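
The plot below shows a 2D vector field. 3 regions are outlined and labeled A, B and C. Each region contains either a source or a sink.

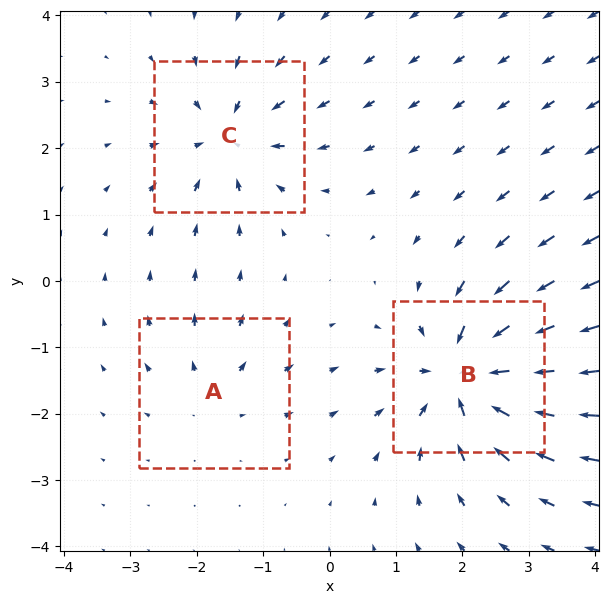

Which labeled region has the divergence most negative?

Divergence at each region's feature centre — A: about +2, B: about -6, C: about -4. Region B is most negative.

B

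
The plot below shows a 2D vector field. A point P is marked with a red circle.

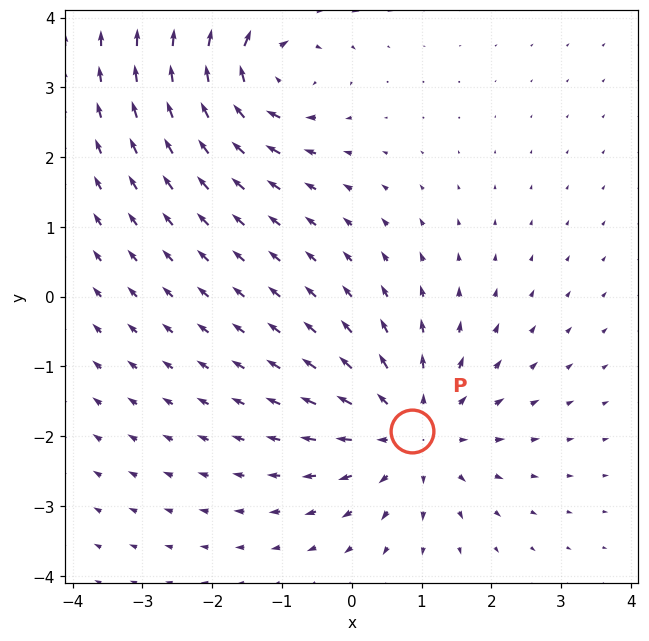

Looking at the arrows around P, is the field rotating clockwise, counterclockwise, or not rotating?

not rotating

Near P at (0.9, -1.9) the arrows show no circulation. The curl there is ≈0.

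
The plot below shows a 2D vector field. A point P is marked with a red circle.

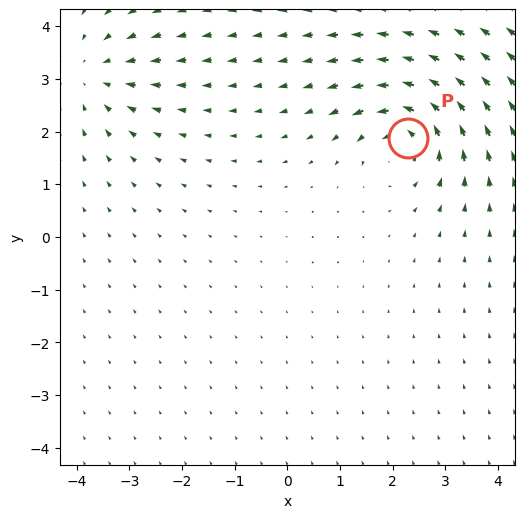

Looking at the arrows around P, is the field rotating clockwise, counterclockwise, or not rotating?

Near P at (2.3, 1.9) the arrows circulate counterclockwise. The curl (z-component) there is about +4; positive curl means counterclockwise rotation.

counterclockwise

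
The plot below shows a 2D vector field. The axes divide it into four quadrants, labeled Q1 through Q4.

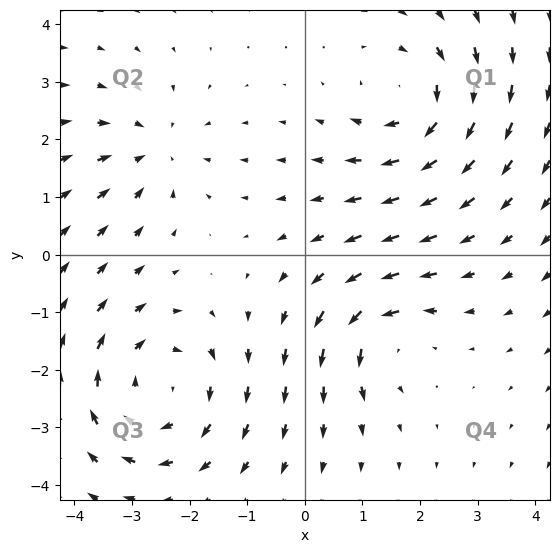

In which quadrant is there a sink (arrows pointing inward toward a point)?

Q2

The sink sits at approximately (-2.6, 1.8), which lies in quadrant Q2. The divergence there is about -3, negative as expected for a sink.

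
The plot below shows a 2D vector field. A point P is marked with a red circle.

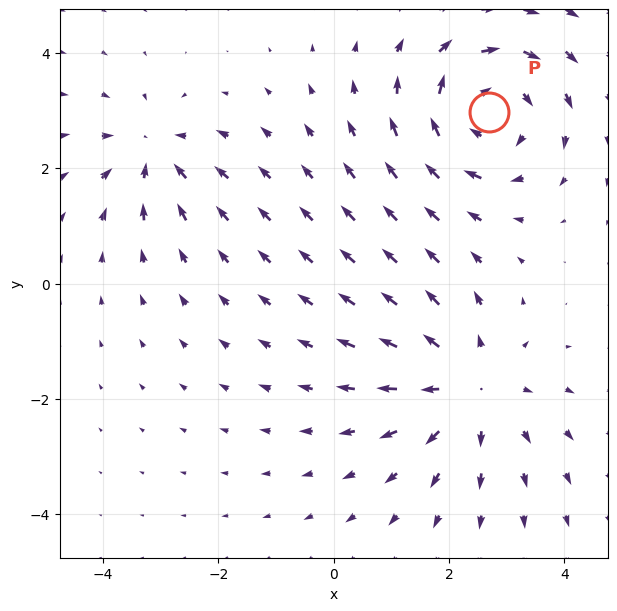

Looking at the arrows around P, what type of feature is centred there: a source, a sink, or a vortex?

At P (2.7, 3.0) the arrows circulate clockwise. Divergence ≈0, curl about -4 — near-zero divergence with nonzero curl is a vortex.

vortex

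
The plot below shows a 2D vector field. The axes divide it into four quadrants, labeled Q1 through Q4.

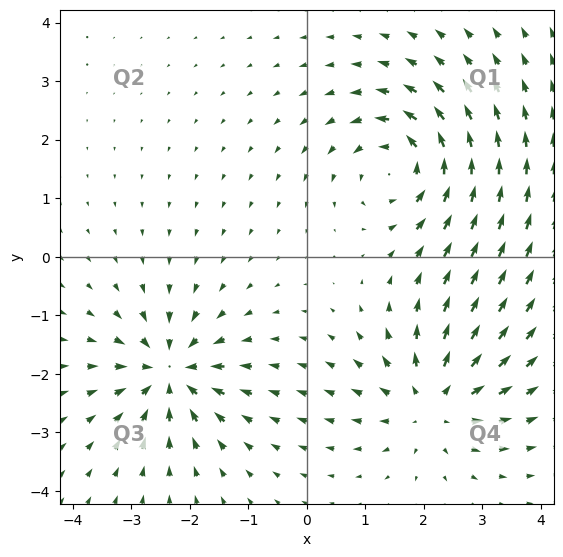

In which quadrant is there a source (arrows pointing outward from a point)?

Q4

The source sits at approximately (2.2, -2.5), which lies in quadrant Q4. The divergence there is about +5, positive as expected for a source.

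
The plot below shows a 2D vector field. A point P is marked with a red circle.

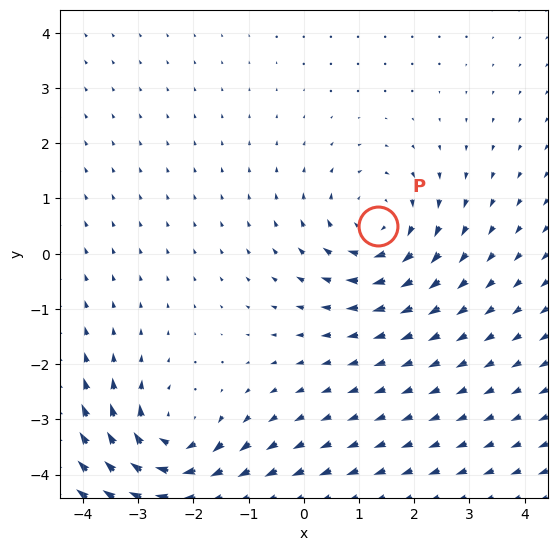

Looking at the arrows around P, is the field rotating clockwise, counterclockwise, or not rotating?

clockwise

Near P at (1.3, 0.5) the arrows circulate clockwise. The curl (z-component) there is about -3; negative curl means clockwise rotation.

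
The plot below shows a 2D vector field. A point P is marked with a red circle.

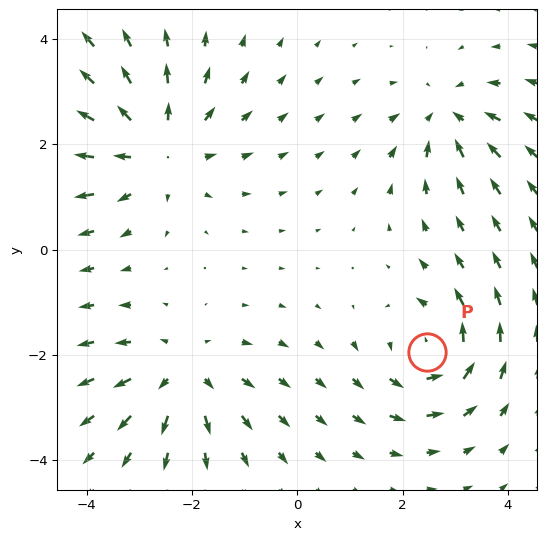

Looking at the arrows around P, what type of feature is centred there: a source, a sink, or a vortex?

vortex

At P (2.5, -1.9) the arrows circulate counterclockwise. Divergence ≈0, curl about +4 — near-zero divergence with nonzero curl is a vortex.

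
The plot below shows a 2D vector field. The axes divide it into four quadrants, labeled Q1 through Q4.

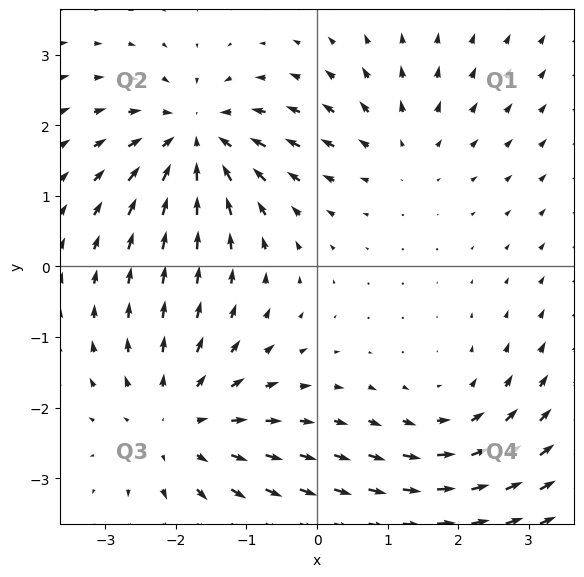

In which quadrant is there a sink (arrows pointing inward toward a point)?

Q2

The sink sits at approximately (-1.7, 1.8), which lies in quadrant Q2. The divergence there is about -5, negative as expected for a sink.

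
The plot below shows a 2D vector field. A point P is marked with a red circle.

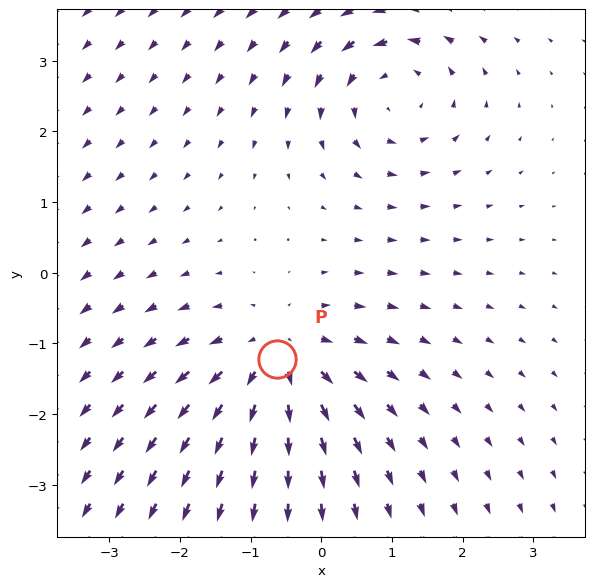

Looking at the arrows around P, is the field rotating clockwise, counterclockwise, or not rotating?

not rotating

Near P at (-0.6, -1.2) the arrows show no circulation. The curl there is ≈0.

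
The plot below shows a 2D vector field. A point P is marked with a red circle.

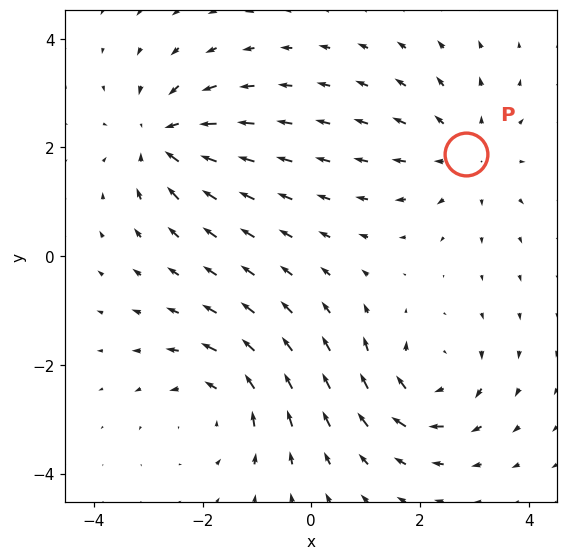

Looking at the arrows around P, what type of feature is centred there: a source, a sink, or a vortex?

source

At P (2.8, 1.9) the arrows spread outward. Divergence about +4, curl ≈0 — positive divergence with near-zero curl is a source.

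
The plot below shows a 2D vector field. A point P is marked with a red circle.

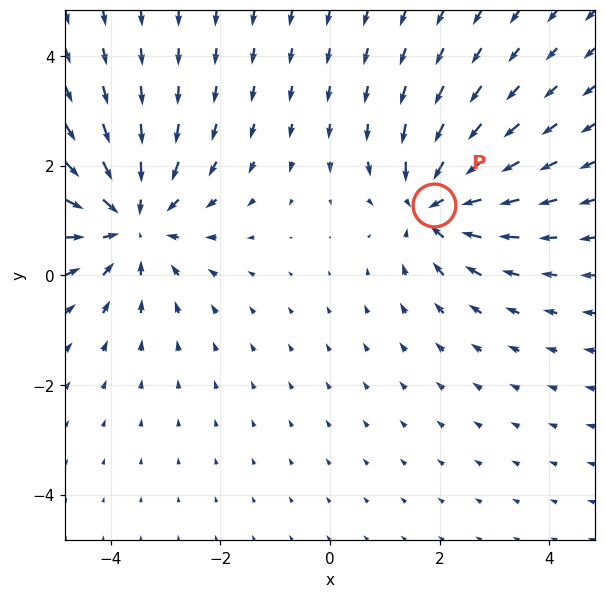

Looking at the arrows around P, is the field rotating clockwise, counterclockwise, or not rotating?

not rotating

Near P at (1.9, 1.3) the arrows show no circulation. The curl there is ≈0.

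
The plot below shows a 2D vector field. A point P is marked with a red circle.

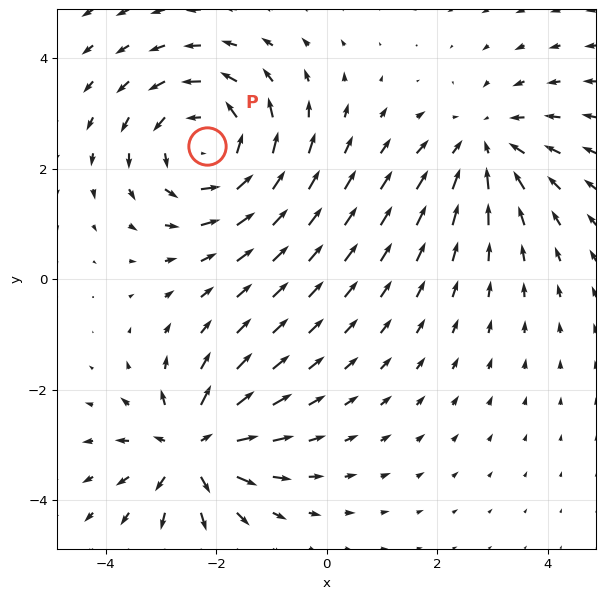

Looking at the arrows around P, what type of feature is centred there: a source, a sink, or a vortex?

At P (-2.2, 2.4) the arrows circulate counterclockwise. Divergence ≈0, curl about +3 — near-zero divergence with nonzero curl is a vortex.

vortex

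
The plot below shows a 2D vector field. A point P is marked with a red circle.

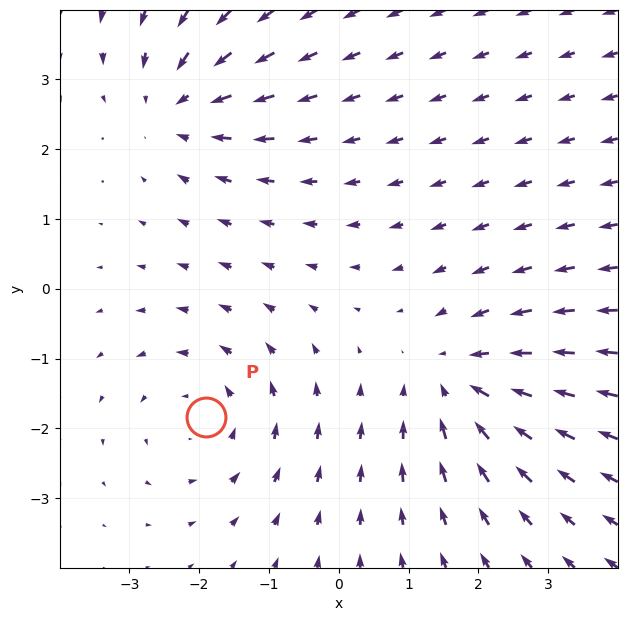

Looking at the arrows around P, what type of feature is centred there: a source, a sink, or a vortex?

vortex

At P (-1.9, -1.8) the arrows circulate counterclockwise. Divergence ≈0, curl about +2 — near-zero divergence with nonzero curl is a vortex.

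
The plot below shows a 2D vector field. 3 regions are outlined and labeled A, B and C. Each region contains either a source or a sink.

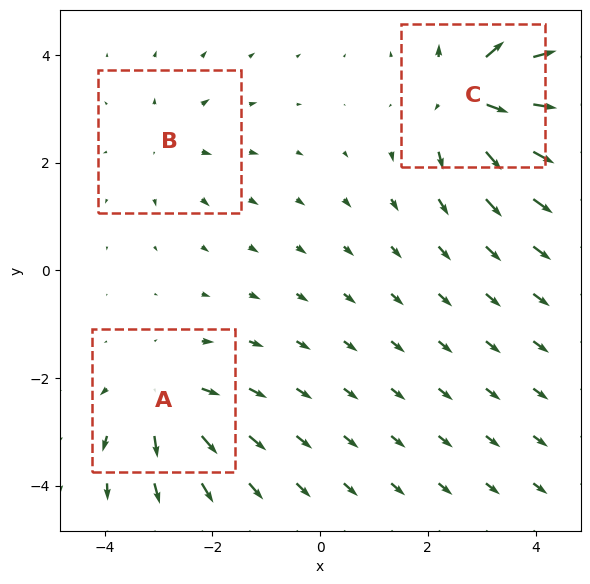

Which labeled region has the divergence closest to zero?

B

Divergence at each region's feature centre — A: about +4, B: about +2, C: about +5. Region B is closest to zero.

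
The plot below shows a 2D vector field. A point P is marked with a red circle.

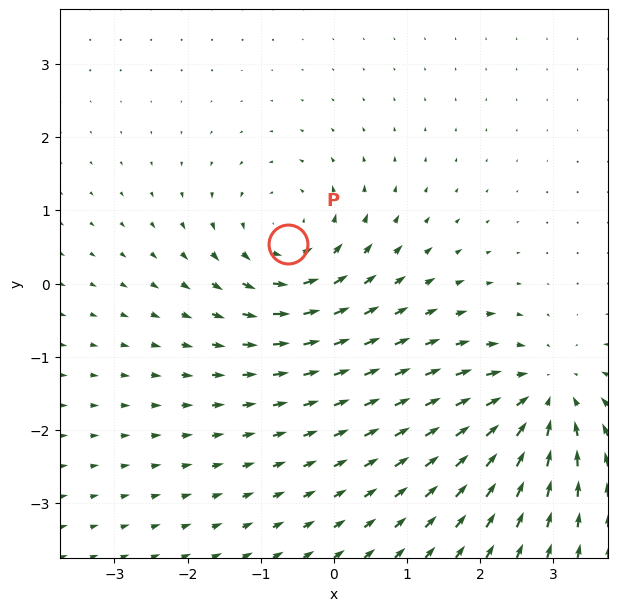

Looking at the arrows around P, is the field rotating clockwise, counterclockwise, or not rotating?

counterclockwise

Near P at (-0.6, 0.5) the arrows circulate counterclockwise. The curl (z-component) there is about +3; positive curl means counterclockwise rotation.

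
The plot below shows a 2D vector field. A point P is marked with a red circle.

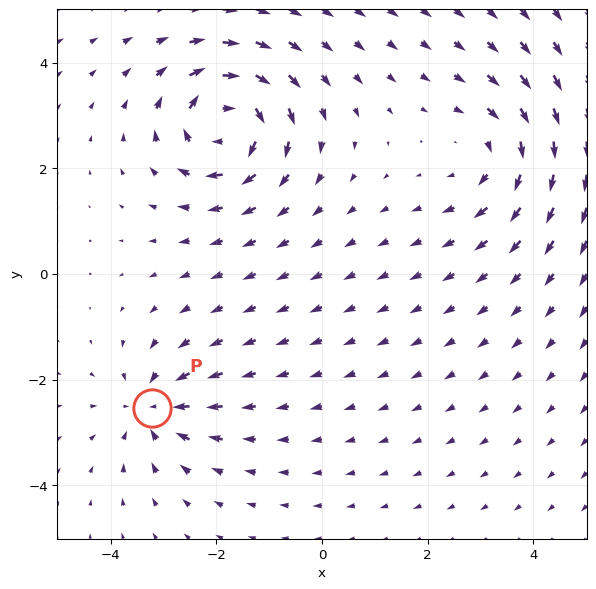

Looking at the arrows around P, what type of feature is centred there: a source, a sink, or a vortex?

At P (-3.2, -2.5) the arrows converge inward. Divergence about -3, curl ≈0 — negative divergence with near-zero curl is a sink.

sink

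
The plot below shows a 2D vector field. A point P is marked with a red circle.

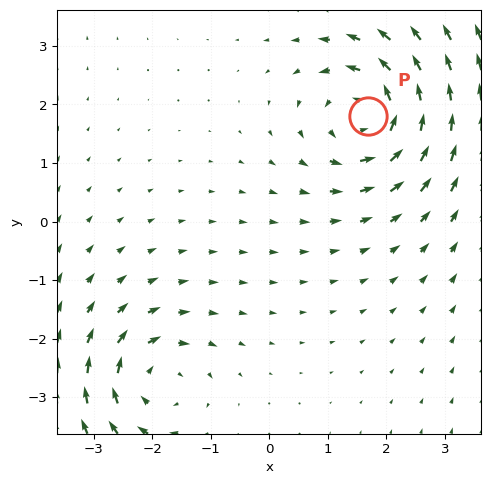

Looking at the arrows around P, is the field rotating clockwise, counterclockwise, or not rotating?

counterclockwise

Near P at (1.7, 1.8) the arrows circulate counterclockwise. The curl (z-component) there is about +5; positive curl means counterclockwise rotation.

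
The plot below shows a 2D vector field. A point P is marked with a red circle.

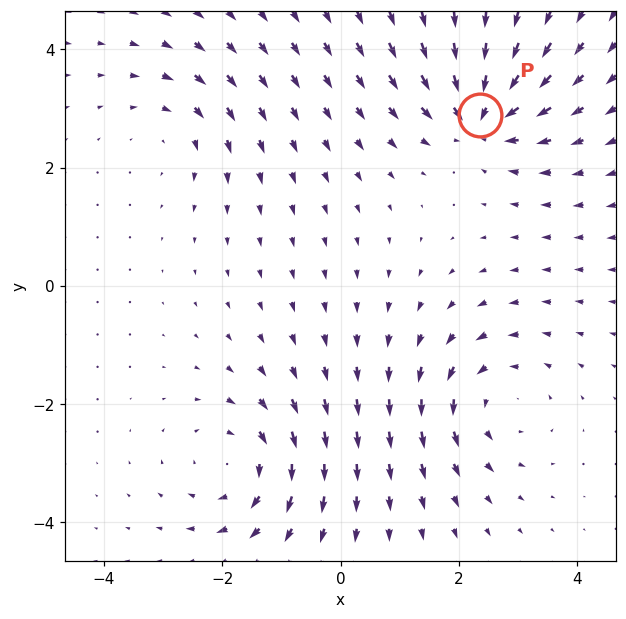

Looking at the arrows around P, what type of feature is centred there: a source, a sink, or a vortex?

At P (2.4, 2.9) the arrows converge inward. Divergence about -7, curl ≈0 — negative divergence with near-zero curl is a sink.

sink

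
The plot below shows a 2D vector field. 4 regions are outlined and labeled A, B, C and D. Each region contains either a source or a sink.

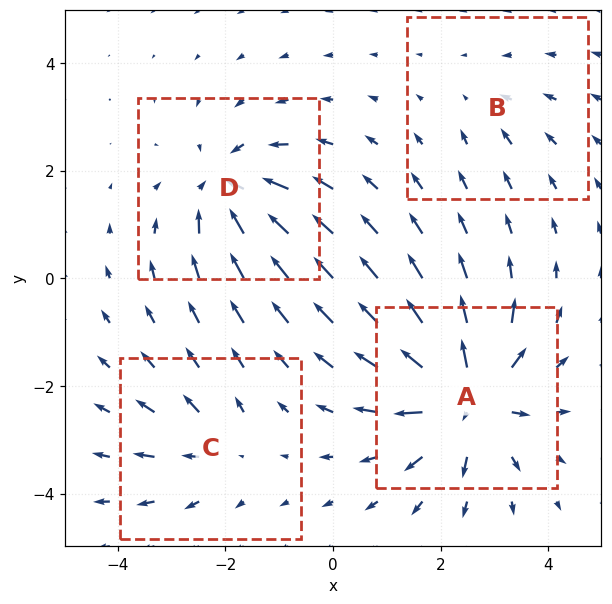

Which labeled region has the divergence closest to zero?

Divergence at each region's feature centre — A: about +8, B: about -2, C: about +3, D: about -6. Region B is closest to zero.

B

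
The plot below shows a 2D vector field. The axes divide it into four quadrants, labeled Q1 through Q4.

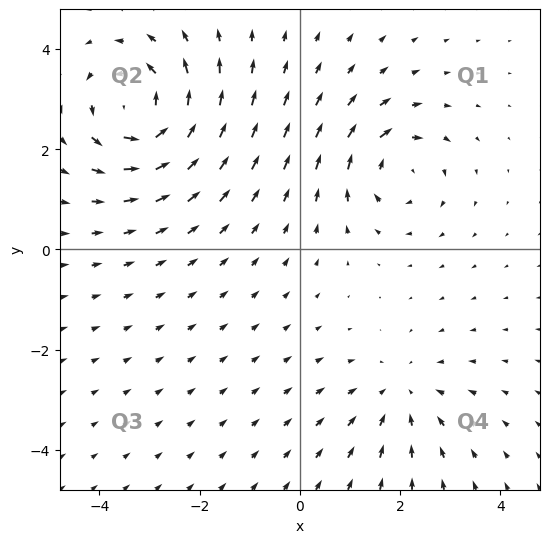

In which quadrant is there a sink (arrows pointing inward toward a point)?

Q4

The sink sits at approximately (2.0, -2.9), which lies in quadrant Q4. The divergence there is about -3, negative as expected for a sink.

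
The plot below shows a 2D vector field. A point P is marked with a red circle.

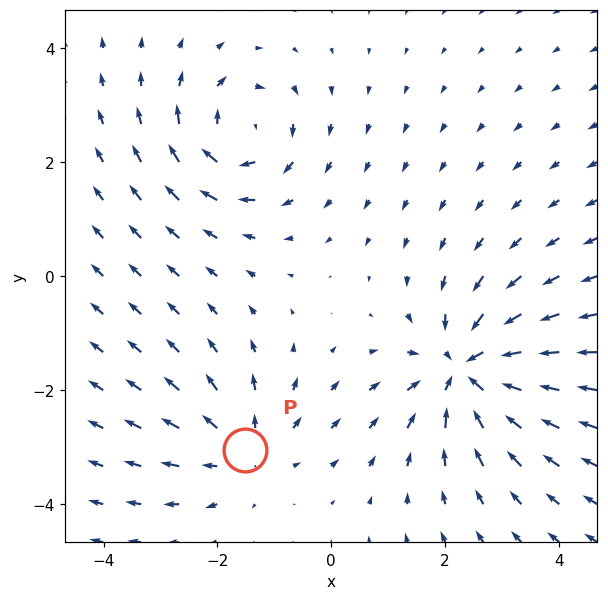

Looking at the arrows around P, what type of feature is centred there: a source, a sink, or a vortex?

source

At P (-1.5, -3.1) the arrows spread outward. Divergence about +3, curl ≈0 — positive divergence with near-zero curl is a source.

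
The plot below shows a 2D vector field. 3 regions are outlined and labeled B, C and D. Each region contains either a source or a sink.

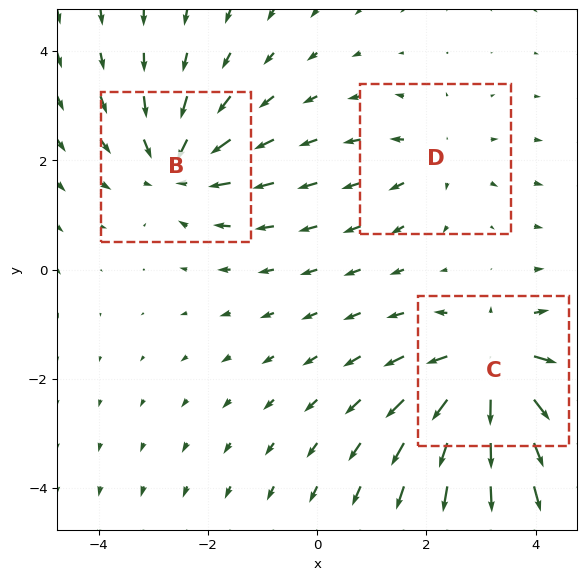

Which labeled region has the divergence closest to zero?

Divergence at each region's feature centre — B: about -3, C: about +5, D: about +2. Region D is closest to zero.

D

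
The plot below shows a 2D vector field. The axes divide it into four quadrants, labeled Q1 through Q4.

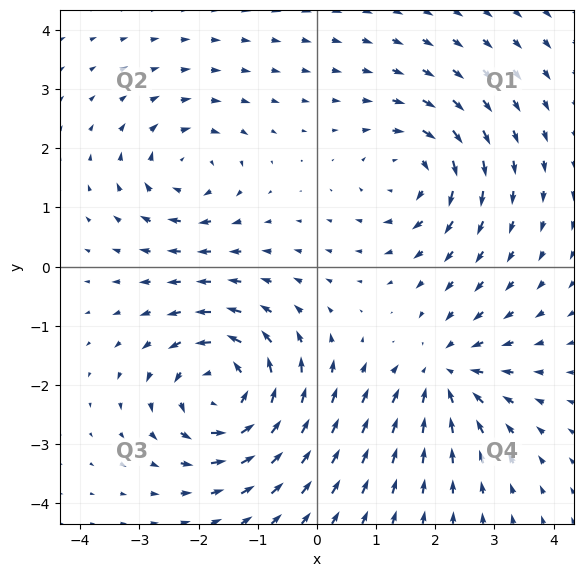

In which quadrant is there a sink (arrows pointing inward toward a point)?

The sink sits at approximately (2.2, -1.8), which lies in quadrant Q4. The divergence there is about -4, negative as expected for a sink.

Q4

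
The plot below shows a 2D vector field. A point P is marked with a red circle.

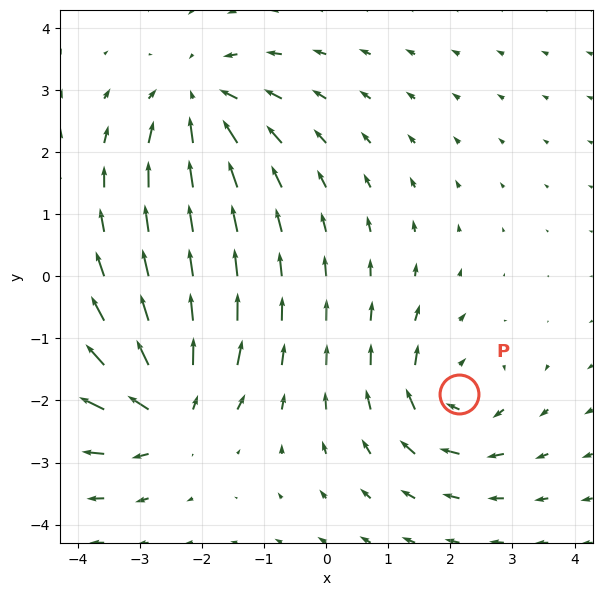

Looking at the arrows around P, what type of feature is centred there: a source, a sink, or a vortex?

vortex

At P (2.1, -1.9) the arrows circulate clockwise. Divergence ≈0, curl about -4 — near-zero divergence with nonzero curl is a vortex.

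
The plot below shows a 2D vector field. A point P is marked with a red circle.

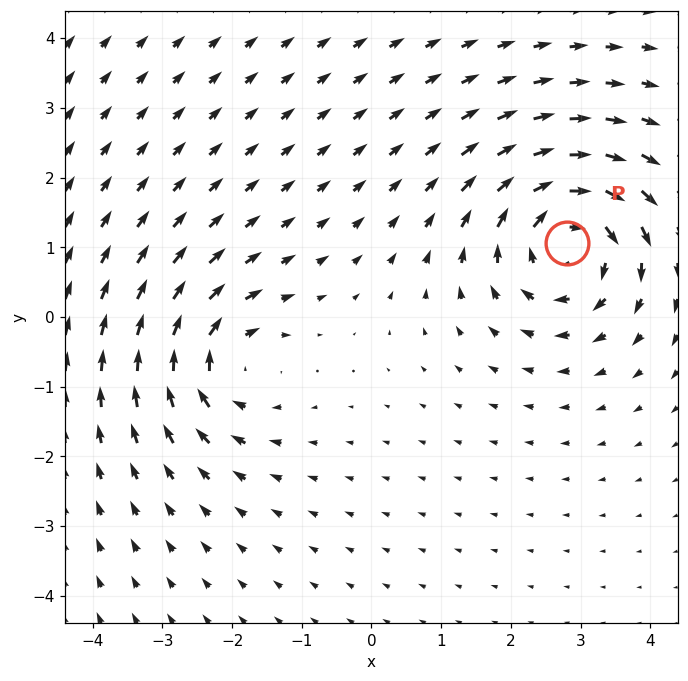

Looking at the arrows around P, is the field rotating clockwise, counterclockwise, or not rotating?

clockwise

Near P at (2.8, 1.1) the arrows circulate clockwise. The curl (z-component) there is about -5; negative curl means clockwise rotation.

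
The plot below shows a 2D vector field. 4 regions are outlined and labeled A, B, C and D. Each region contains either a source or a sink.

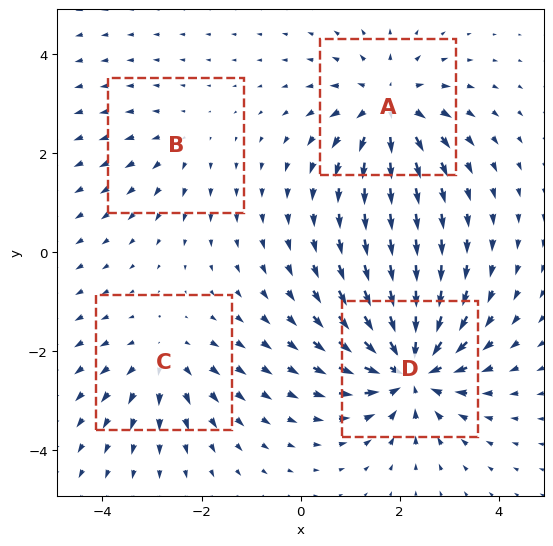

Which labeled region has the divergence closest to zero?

B

Divergence at each region's feature centre — A: about +5, B: about +2, C: about +4, D: about -8. Region B is closest to zero.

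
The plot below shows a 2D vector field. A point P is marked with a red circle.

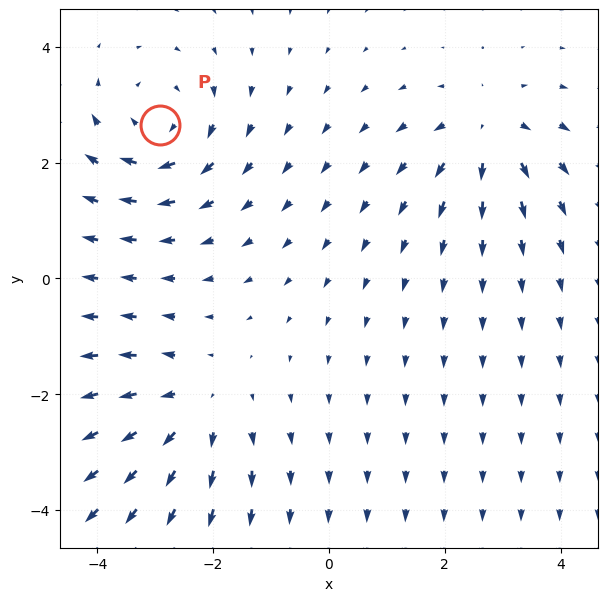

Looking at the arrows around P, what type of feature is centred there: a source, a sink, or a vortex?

At P (-2.9, 2.6) the arrows circulate clockwise. Divergence ≈0, curl about -5 — near-zero divergence with nonzero curl is a vortex.

vortex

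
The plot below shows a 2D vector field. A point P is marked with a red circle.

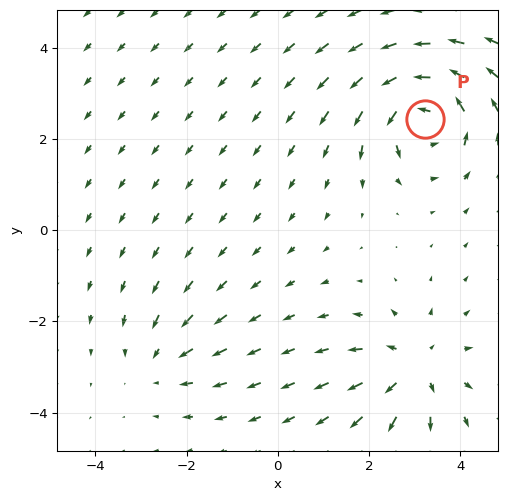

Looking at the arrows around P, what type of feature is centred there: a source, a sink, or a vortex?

vortex

At P (3.2, 2.4) the arrows circulate counterclockwise. Divergence ≈0, curl about +6 — near-zero divergence with nonzero curl is a vortex.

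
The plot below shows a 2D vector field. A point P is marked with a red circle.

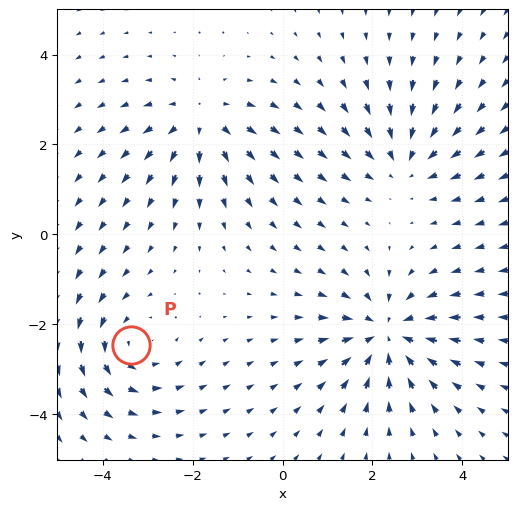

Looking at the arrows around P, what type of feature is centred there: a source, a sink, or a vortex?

vortex

At P (-3.4, -2.5) the arrows circulate counterclockwise. Divergence ≈0, curl about +3 — near-zero divergence with nonzero curl is a vortex.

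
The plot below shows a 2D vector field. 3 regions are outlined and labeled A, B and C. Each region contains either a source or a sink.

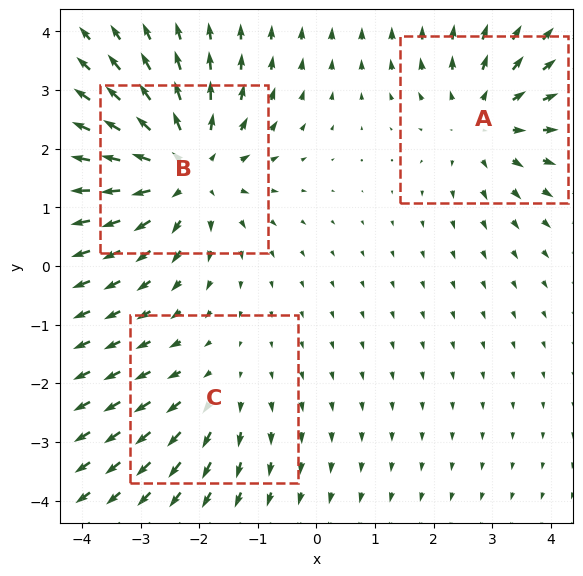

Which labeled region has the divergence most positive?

B

Divergence at each region's feature centre — A: about +3, B: about +4, C: about +2. Region B is most positive.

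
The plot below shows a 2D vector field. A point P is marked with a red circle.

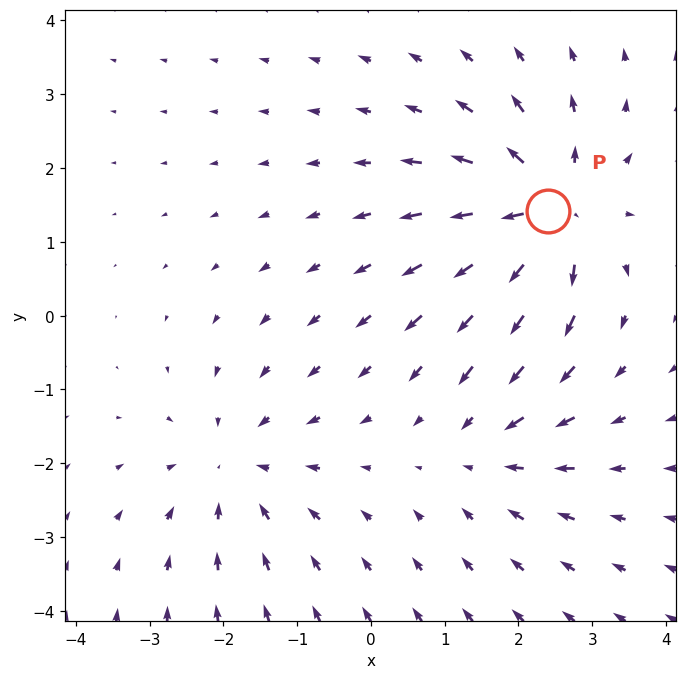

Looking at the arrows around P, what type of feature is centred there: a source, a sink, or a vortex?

At P (2.4, 1.4) the arrows spread outward. Divergence about +5, curl ≈0 — positive divergence with near-zero curl is a source.

source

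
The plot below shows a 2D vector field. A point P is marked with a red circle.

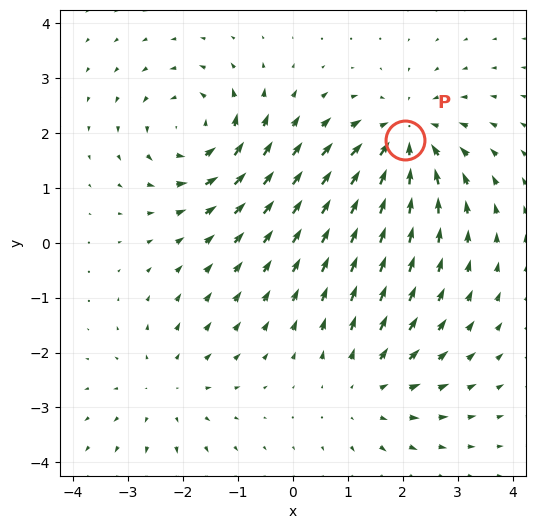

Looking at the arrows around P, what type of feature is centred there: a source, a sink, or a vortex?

sink

At P (2.0, 1.9) the arrows converge inward. Divergence about -5, curl ≈0 — negative divergence with near-zero curl is a sink.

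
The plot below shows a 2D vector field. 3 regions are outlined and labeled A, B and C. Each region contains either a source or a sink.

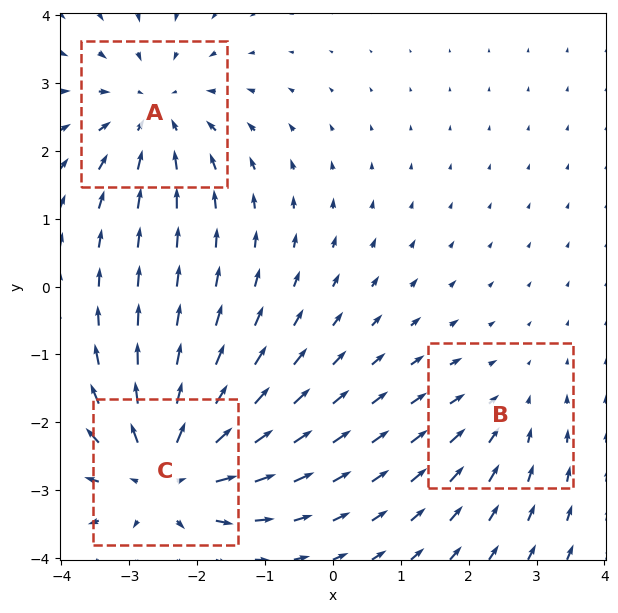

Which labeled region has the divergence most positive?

Divergence at each region's feature centre — A: about -3, B: about -2, C: about +4. Region C is most positive.

C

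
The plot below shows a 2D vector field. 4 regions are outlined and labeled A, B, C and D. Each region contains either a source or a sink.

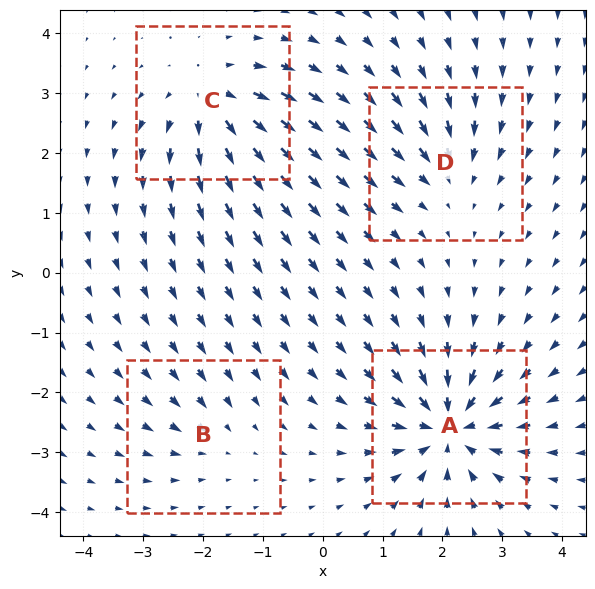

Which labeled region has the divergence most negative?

A

Divergence at each region's feature centre — A: about -8, B: about -3, C: about +6, D: about -4. Region A is most negative.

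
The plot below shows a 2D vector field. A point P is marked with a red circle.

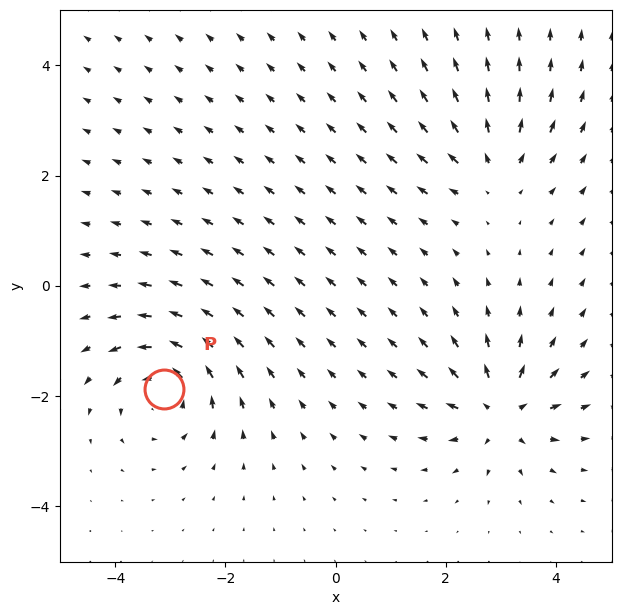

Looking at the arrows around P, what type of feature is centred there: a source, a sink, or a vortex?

At P (-3.1, -1.9) the arrows circulate counterclockwise. Divergence ≈0, curl about +6 — near-zero divergence with nonzero curl is a vortex.

vortex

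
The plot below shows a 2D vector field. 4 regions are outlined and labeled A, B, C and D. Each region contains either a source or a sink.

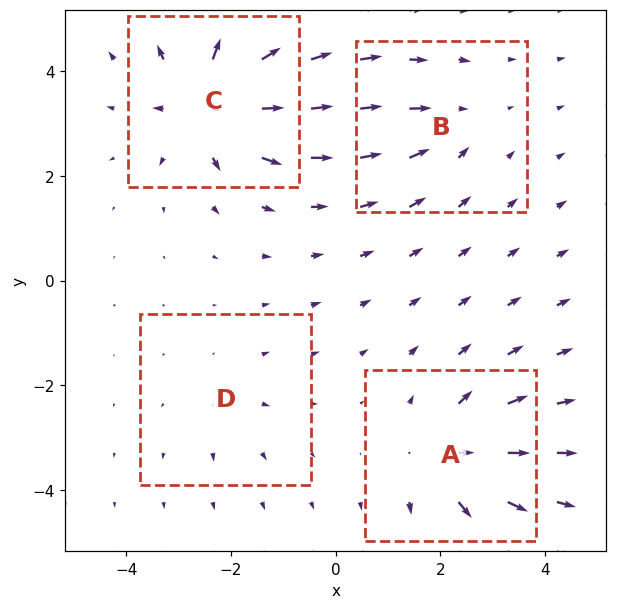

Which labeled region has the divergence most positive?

Divergence at each region's feature centre — A: about +6, B: about -3, C: about +8, D: about +2. Region C is most positive.

C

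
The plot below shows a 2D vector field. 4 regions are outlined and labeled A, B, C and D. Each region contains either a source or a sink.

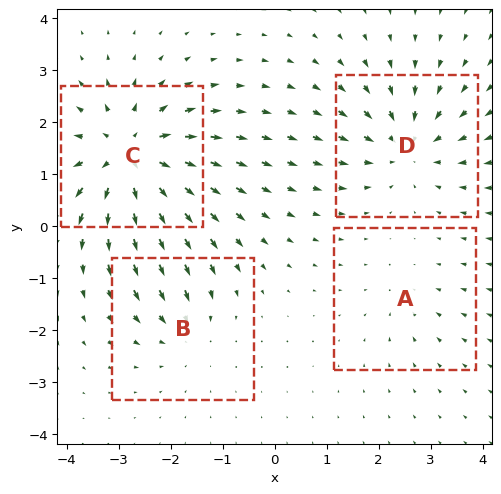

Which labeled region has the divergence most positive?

C

Divergence at each region's feature centre — A: about -2, B: about -4, C: about +8, D: about -5. Region C is most positive.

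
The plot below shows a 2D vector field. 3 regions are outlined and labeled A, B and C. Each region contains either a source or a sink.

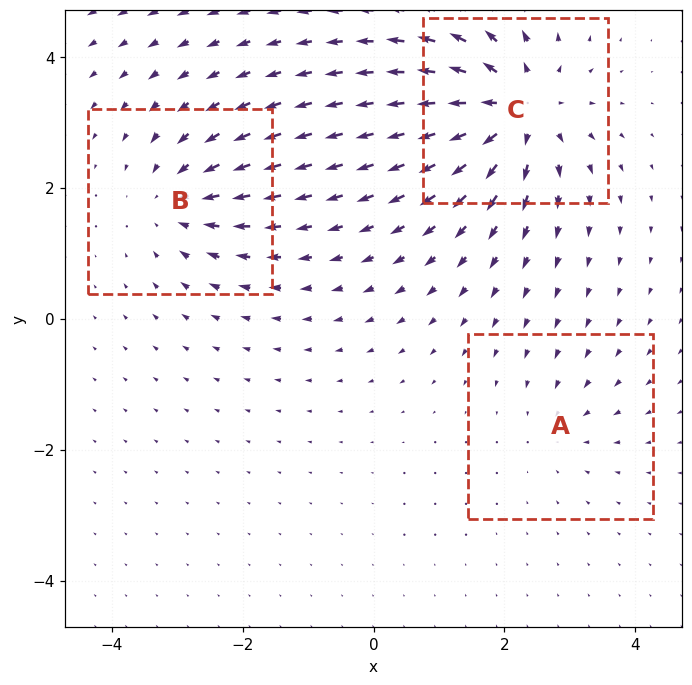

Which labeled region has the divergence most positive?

C

Divergence at each region's feature centre — A: about -2, B: about -4, C: about +6. Region C is most positive.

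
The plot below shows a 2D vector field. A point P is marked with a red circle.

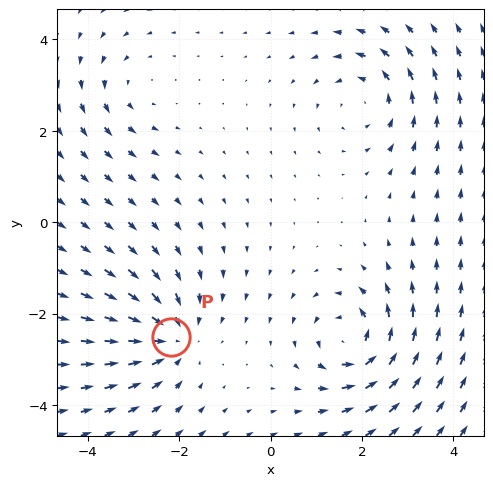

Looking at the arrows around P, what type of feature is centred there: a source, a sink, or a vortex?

sink

At P (-2.2, -2.5) the arrows converge inward. Divergence about -5, curl ≈0 — negative divergence with near-zero curl is a sink.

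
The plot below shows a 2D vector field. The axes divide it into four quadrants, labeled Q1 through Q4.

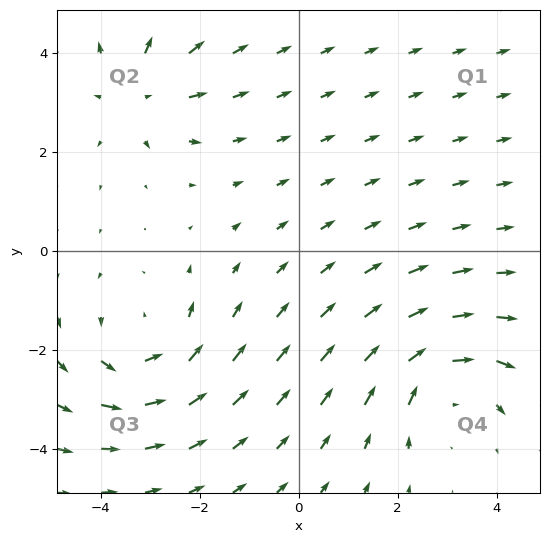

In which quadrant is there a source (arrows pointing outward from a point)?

The source sits at approximately (-3.2, 3.2), which lies in quadrant Q2. The divergence there is about +4, positive as expected for a source.

Q2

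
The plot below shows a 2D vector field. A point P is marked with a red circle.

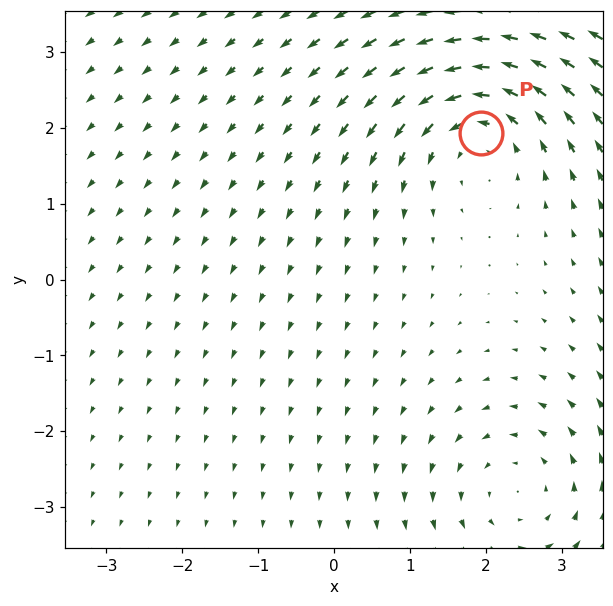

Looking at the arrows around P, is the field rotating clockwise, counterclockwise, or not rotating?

counterclockwise

Near P at (1.9, 1.9) the arrows circulate counterclockwise. The curl (z-component) there is about +3; positive curl means counterclockwise rotation.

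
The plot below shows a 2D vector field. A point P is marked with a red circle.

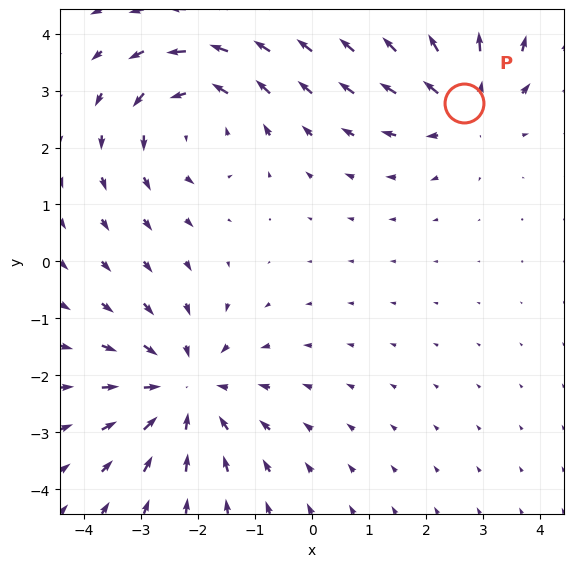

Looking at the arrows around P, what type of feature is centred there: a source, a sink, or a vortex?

source

At P (2.7, 2.8) the arrows spread outward. Divergence about +4, curl ≈0 — positive divergence with near-zero curl is a source.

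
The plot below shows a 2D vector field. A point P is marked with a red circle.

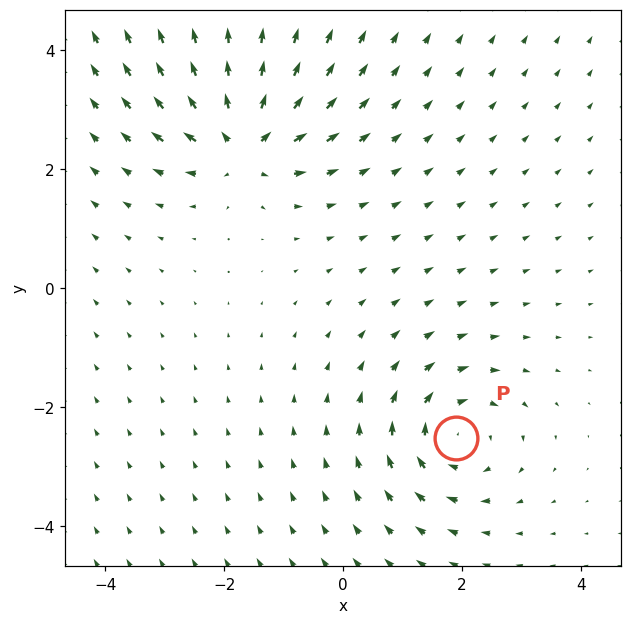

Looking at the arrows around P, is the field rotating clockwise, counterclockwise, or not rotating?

clockwise

Near P at (1.9, -2.5) the arrows circulate clockwise. The curl (z-component) there is about -4; negative curl means clockwise rotation.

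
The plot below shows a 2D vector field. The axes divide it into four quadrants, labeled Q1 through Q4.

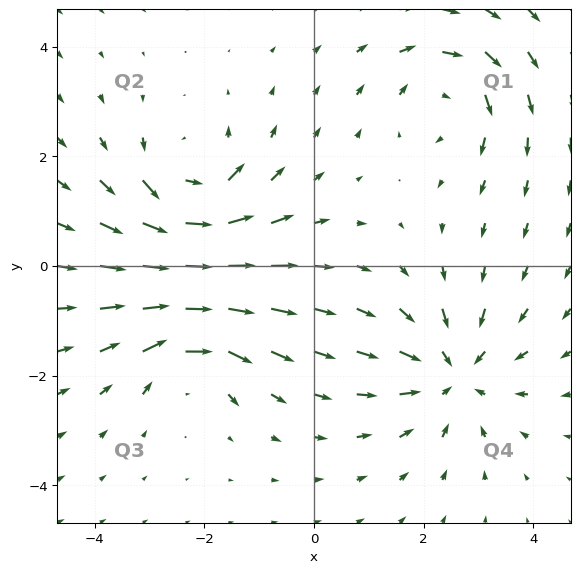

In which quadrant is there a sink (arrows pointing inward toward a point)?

The sink sits at approximately (2.5, -2.0), which lies in quadrant Q4. The divergence there is about -4, negative as expected for a sink.

Q4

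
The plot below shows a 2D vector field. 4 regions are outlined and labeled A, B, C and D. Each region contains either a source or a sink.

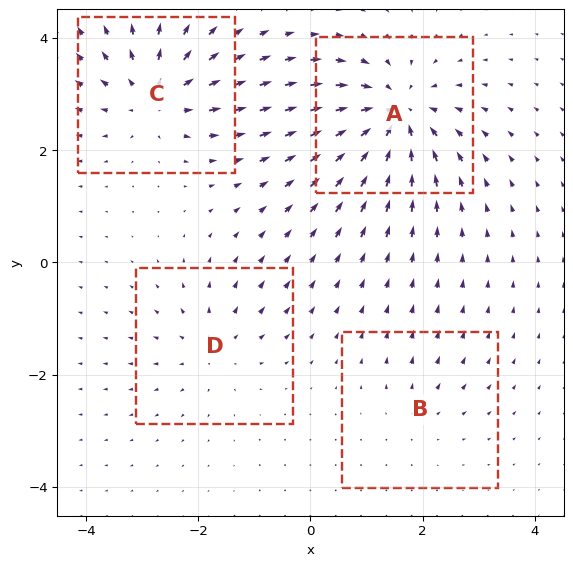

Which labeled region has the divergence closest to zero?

B

Divergence at each region's feature centre — A: about -7, B: about +2, C: about +6, D: about +3. Region B is closest to zero.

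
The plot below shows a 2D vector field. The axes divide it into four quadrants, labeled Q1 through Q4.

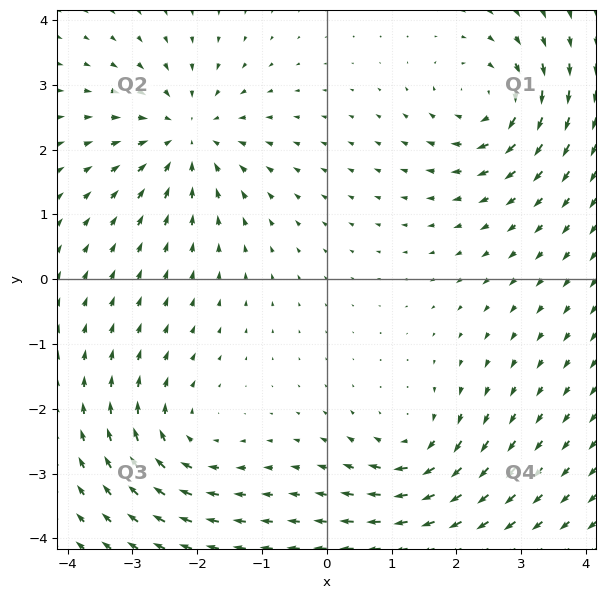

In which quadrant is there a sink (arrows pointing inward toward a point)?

The sink sits at approximately (-2.2, 2.2), which lies in quadrant Q2. The divergence there is about -5, negative as expected for a sink.

Q2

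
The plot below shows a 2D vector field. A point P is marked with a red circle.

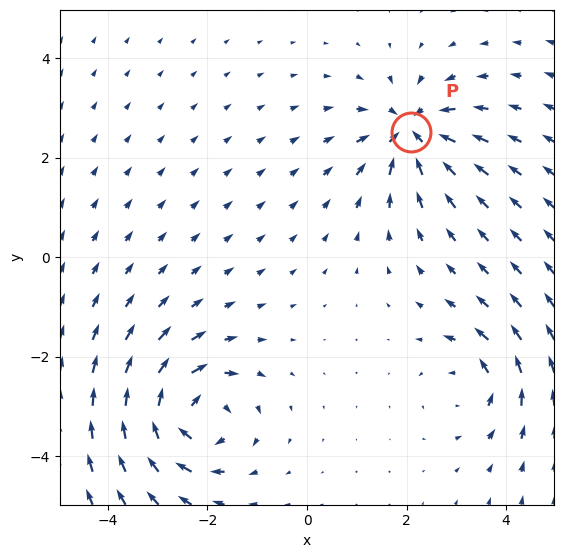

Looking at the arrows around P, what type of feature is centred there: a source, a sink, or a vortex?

At P (2.1, 2.5) the arrows converge inward. Divergence about -6, curl ≈0 — negative divergence with near-zero curl is a sink.

sink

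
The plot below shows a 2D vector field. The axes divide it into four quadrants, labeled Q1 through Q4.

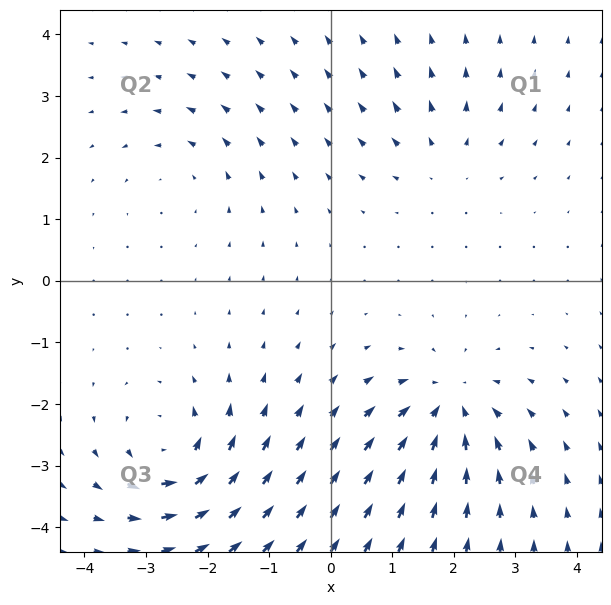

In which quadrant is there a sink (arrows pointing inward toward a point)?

Q4

The sink sits at approximately (1.9, -2.0), which lies in quadrant Q4. The divergence there is about -6, negative as expected for a sink.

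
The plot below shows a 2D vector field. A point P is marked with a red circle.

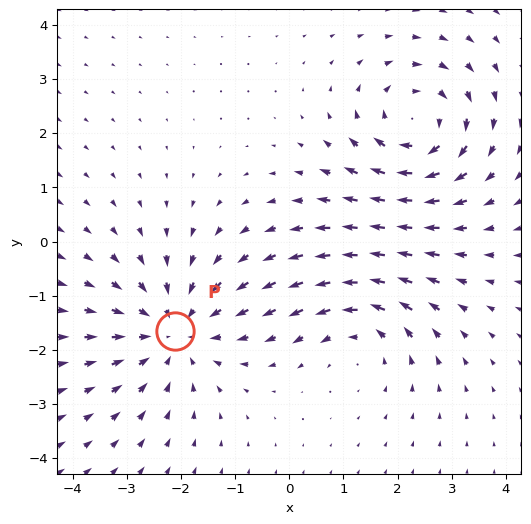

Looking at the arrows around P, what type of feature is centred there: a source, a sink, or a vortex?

At P (-2.1, -1.6) the arrows converge inward. Divergence about -4, curl ≈0 — negative divergence with near-zero curl is a sink.

sink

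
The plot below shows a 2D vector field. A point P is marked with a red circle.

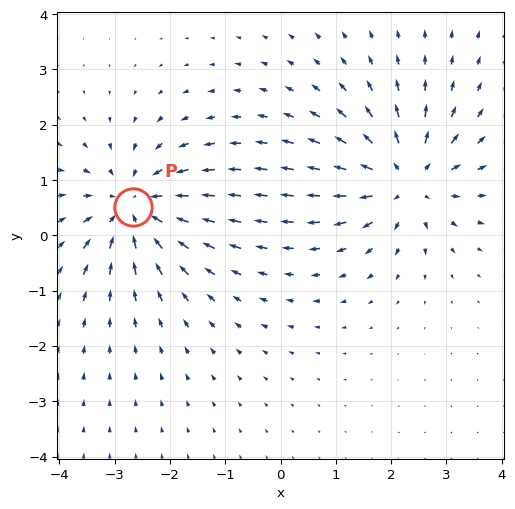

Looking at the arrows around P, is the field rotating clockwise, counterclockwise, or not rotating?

Near P at (-2.7, 0.5) the arrows show no circulation. The curl there is ≈0.

not rotating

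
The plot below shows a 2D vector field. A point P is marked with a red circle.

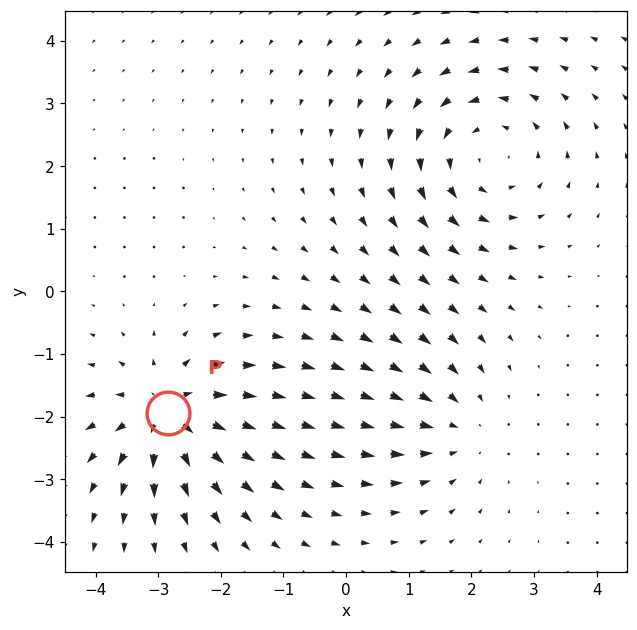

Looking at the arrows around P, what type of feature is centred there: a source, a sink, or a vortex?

At P (-2.8, -1.9) the arrows spread outward. Divergence about +5, curl ≈0 — positive divergence with near-zero curl is a source.

source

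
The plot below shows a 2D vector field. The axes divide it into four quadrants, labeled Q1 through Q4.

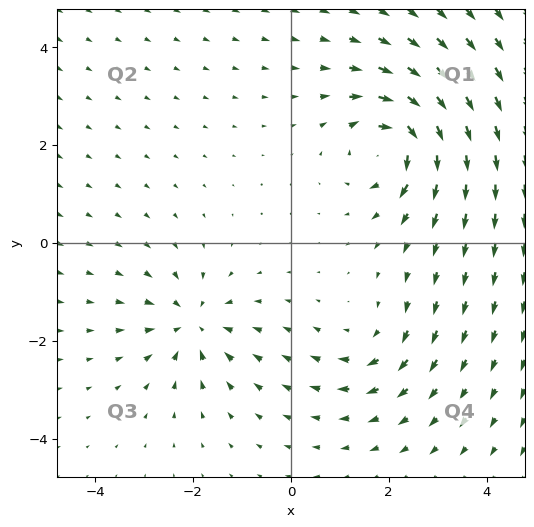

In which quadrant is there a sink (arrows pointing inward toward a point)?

Q3

The sink sits at approximately (-2.0, -1.7), which lies in quadrant Q3. The divergence there is about -4, negative as expected for a sink.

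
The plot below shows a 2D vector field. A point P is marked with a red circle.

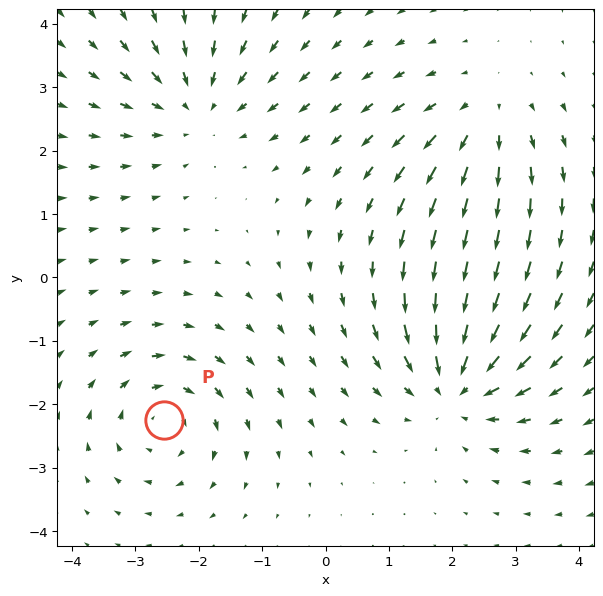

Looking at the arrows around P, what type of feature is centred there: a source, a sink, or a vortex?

At P (-2.6, -2.3) the arrows circulate clockwise. Divergence ≈0, curl about -4 — near-zero divergence with nonzero curl is a vortex.

vortex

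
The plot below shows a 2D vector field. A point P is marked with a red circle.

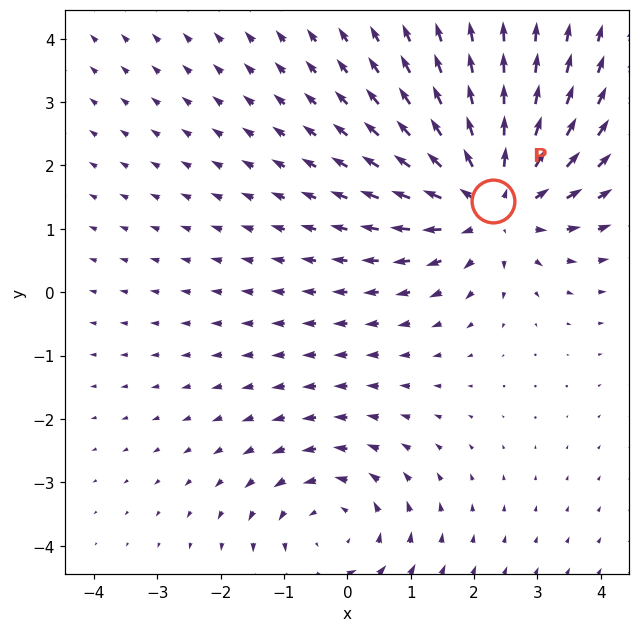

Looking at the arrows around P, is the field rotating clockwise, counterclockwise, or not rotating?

Near P at (2.3, 1.4) the arrows show no circulation. The curl there is ≈0.

not rotating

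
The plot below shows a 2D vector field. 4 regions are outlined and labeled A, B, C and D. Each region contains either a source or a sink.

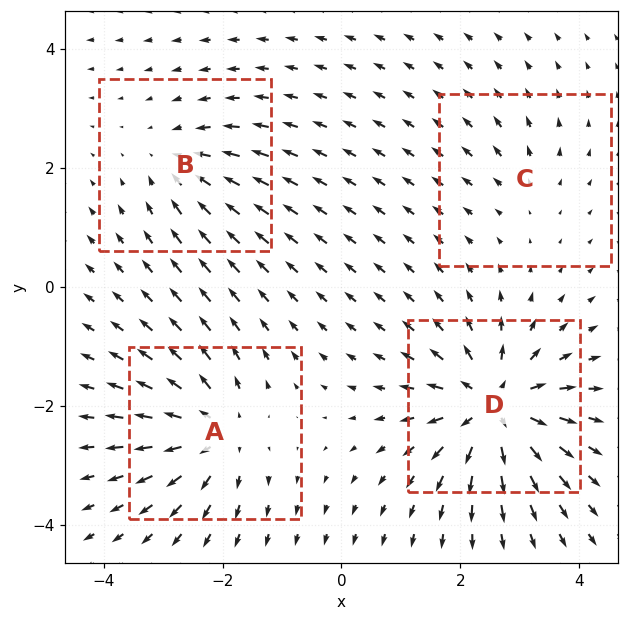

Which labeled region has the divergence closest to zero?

C

Divergence at each region's feature centre — A: about +6, B: about -4, C: about +3, D: about +9. Region C is closest to zero.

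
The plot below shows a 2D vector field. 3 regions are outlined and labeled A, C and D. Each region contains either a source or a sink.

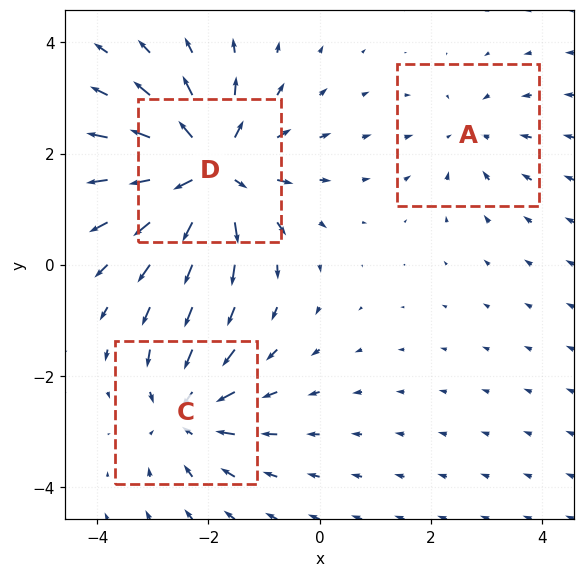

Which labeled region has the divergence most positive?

D

Divergence at each region's feature centre — A: about -2, C: about -4, D: about +6. Region D is most positive.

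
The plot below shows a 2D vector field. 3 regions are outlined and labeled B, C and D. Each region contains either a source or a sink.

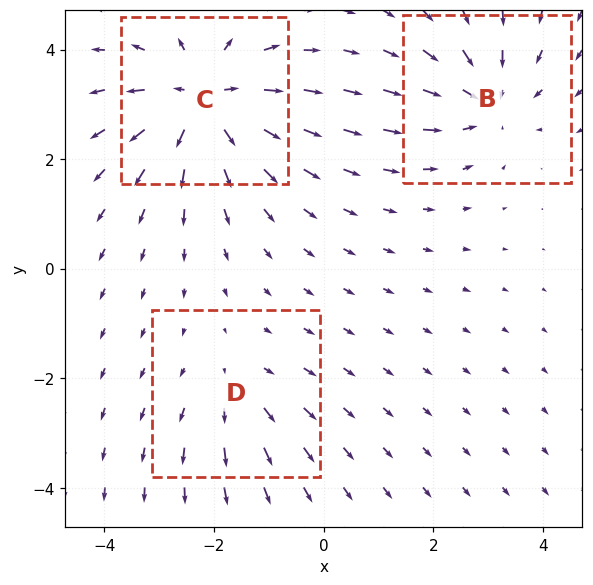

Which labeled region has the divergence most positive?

C

Divergence at each region's feature centre — B: about -4, C: about +5, D: about +2. Region C is most positive.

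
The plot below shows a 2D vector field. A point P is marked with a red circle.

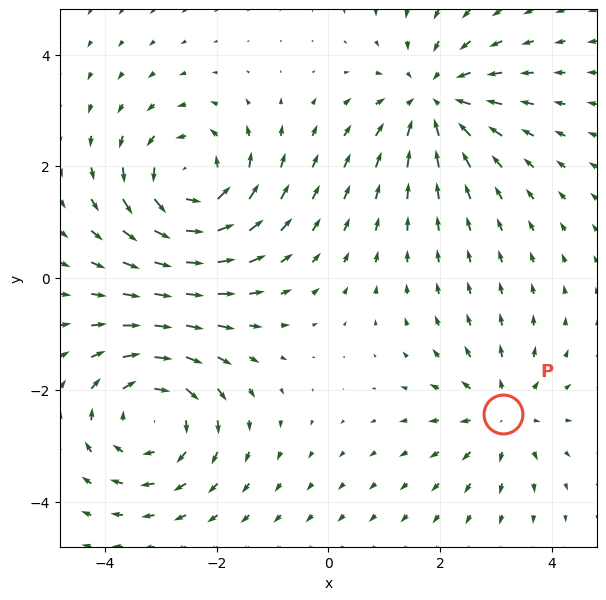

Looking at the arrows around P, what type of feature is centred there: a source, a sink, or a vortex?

source

At P (3.1, -2.4) the arrows spread outward. Divergence about +3, curl ≈0 — positive divergence with near-zero curl is a source.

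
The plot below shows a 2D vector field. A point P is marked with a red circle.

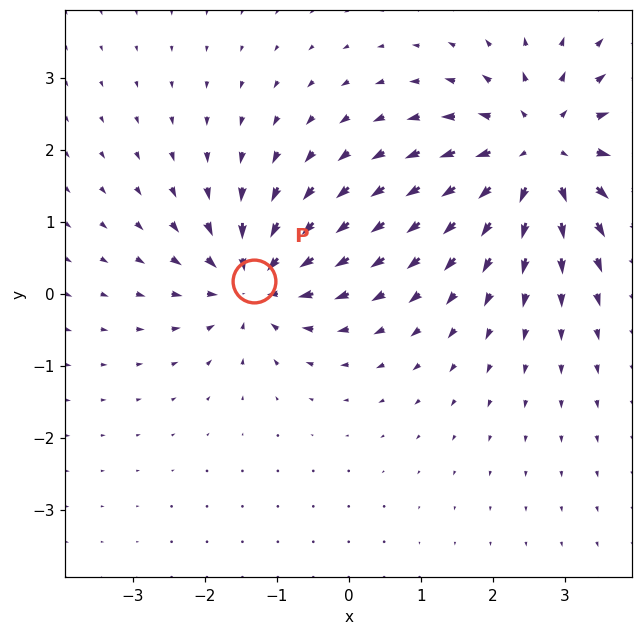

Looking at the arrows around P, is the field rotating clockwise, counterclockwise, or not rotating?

Near P at (-1.3, 0.2) the arrows show no circulation. The curl there is ≈0.

not rotating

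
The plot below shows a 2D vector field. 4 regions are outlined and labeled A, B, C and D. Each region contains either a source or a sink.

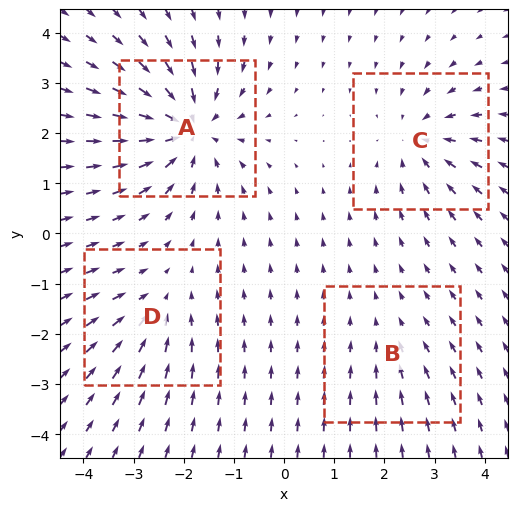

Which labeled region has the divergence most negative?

Divergence at each region's feature centre — A: about -7, B: about -2, C: about -5, D: about -3. Region A is most negative.

A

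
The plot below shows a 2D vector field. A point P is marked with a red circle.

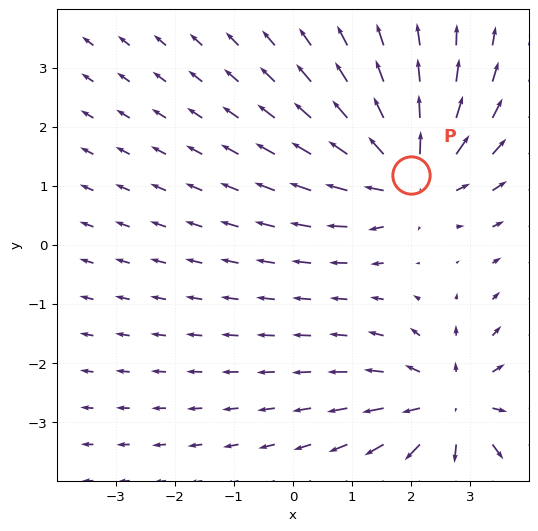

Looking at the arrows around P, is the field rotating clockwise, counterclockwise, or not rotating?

Near P at (2.0, 1.2) the arrows show no circulation. The curl there is ≈0.

not rotating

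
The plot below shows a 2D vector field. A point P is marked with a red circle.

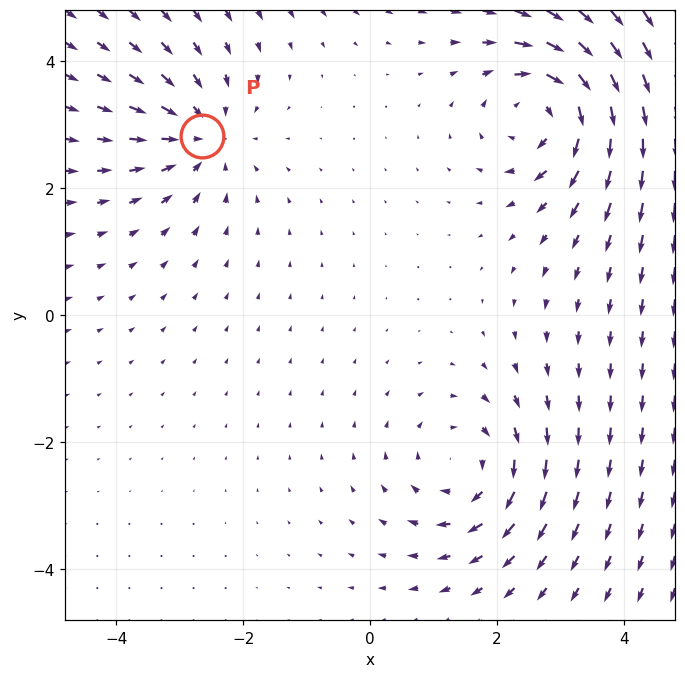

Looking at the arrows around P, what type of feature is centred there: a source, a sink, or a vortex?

At P (-2.6, 2.8) the arrows converge inward. Divergence about -3, curl ≈0 — negative divergence with near-zero curl is a sink.

sink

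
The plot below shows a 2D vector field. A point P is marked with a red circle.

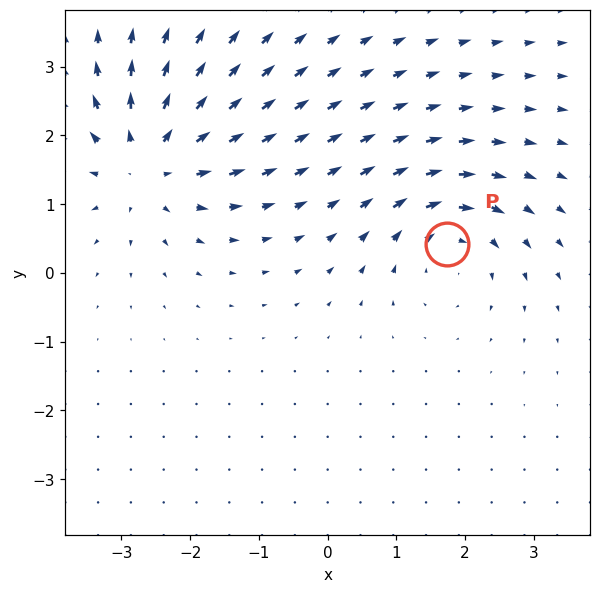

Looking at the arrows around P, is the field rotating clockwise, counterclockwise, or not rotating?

clockwise

Near P at (1.7, 0.4) the arrows circulate clockwise. The curl (z-component) there is about -4; negative curl means clockwise rotation.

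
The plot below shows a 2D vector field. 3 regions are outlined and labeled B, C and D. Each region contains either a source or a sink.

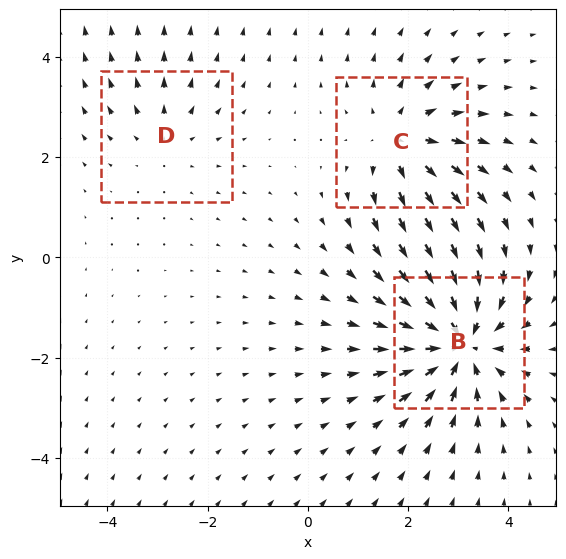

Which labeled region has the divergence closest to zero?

D

Divergence at each region's feature centre — B: about -5, C: about +4, D: about +2. Region D is closest to zero.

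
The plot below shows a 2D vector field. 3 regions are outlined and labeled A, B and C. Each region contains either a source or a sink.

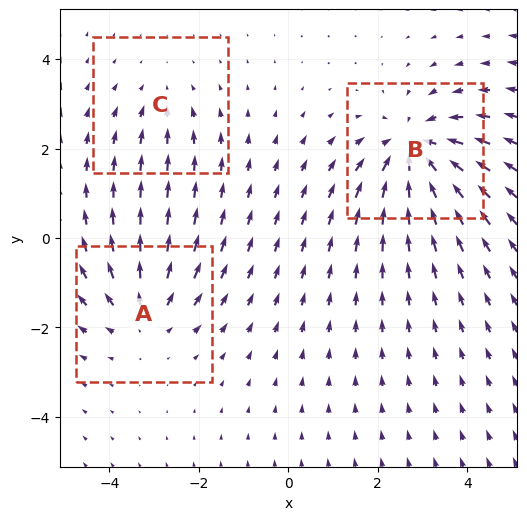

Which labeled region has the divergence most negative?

Divergence at each region's feature centre — A: about +3, B: about -4, C: about -2. Region B is most negative.

B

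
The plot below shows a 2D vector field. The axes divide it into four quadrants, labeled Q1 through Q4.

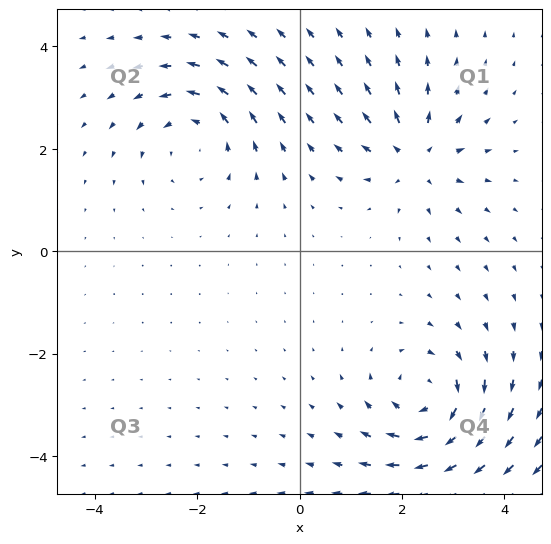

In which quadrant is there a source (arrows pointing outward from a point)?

Q1

The source sits at approximately (2.3, 1.9), which lies in quadrant Q1. The divergence there is about +4, positive as expected for a source.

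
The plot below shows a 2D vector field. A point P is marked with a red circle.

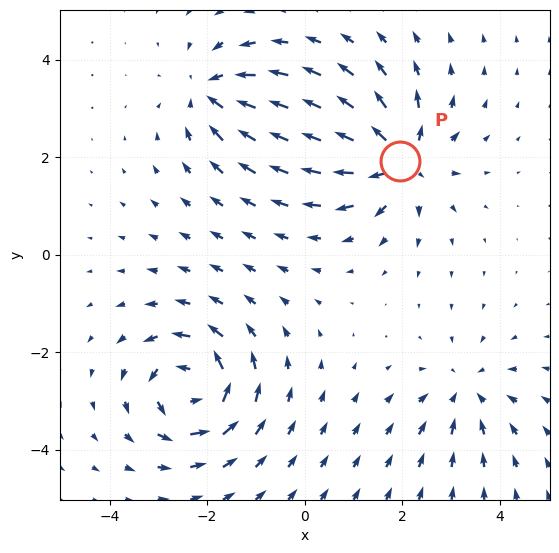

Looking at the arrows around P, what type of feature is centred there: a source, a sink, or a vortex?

At P (2.0, 1.9) the arrows spread outward. Divergence about +6, curl ≈0 — positive divergence with near-zero curl is a source.

source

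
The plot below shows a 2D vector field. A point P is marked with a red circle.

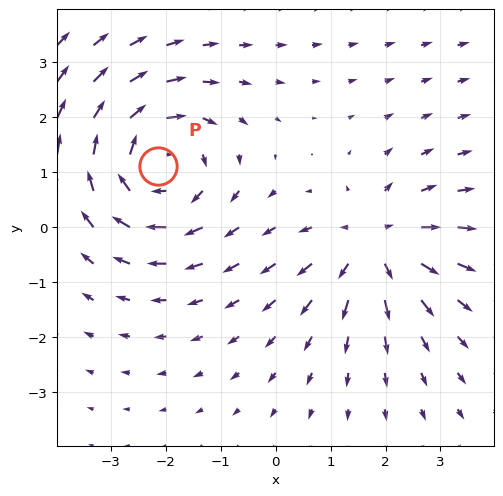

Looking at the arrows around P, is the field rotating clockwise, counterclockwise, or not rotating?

Near P at (-2.1, 1.1) the arrows circulate clockwise. The curl (z-component) there is about -4; negative curl means clockwise rotation.

clockwise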